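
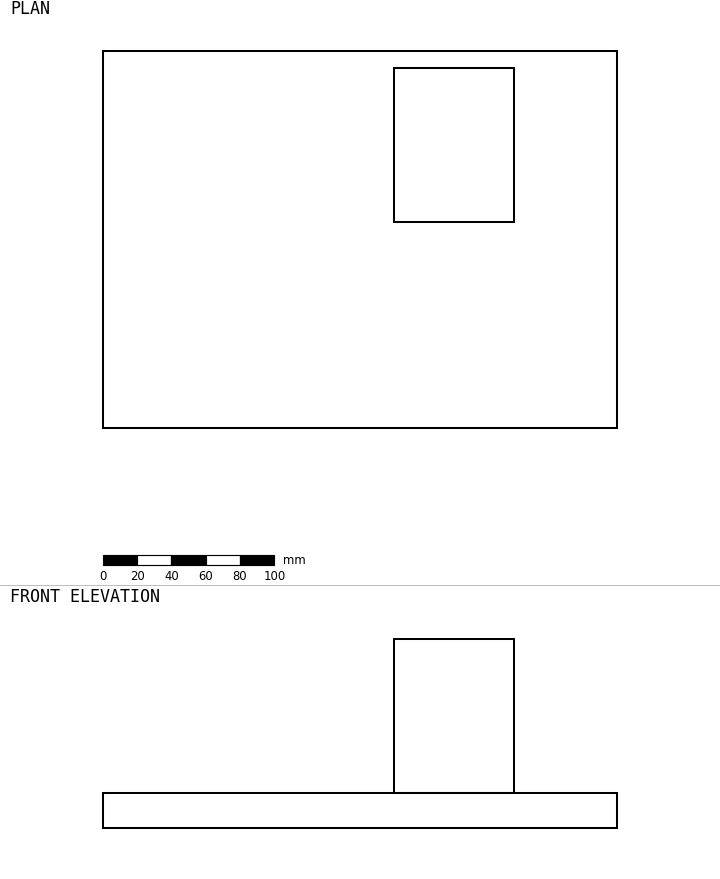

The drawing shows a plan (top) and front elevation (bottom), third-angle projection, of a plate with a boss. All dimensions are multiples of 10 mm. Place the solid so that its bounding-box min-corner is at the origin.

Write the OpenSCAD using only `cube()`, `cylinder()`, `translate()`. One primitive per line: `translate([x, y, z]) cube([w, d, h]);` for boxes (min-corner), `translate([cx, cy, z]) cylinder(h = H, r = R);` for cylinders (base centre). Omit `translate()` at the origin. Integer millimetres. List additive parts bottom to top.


cube([300, 220, 20]);
translate([170, 120, 20]) cube([70, 90, 90]);


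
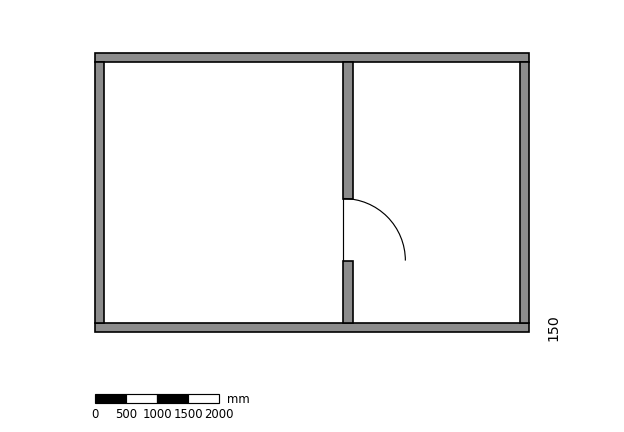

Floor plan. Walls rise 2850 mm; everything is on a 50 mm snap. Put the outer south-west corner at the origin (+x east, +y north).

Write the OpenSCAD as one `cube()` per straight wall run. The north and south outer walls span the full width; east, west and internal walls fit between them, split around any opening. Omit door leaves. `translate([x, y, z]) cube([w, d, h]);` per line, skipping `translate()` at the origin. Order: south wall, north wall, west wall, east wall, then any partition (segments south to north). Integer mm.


cube([7000, 150, 2850]);
translate([0, 4350, 0]) cube([7000, 150, 2850]);
translate([0, 150, 0]) cube([150, 4200, 2850]);
translate([6850, 150, 0]) cube([150, 4200, 2850]);
translate([4000, 150, 0]) cube([150, 1000, 2850]);
translate([4000, 2150, 0]) cube([150, 2200, 2850]);


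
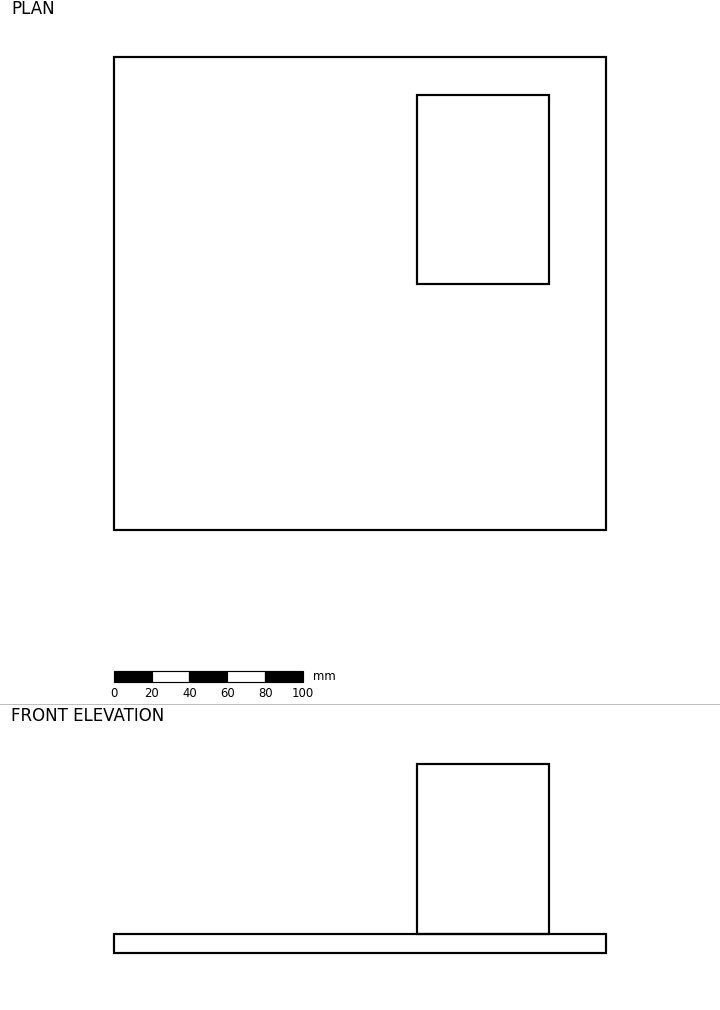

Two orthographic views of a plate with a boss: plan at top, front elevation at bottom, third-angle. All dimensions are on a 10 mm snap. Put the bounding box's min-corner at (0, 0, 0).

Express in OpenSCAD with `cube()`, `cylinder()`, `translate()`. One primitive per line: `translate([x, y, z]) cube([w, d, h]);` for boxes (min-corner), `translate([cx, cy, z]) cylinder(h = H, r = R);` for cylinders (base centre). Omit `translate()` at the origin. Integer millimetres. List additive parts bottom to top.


cube([260, 250, 10]);
translate([160, 130, 10]) cube([70, 100, 90]);


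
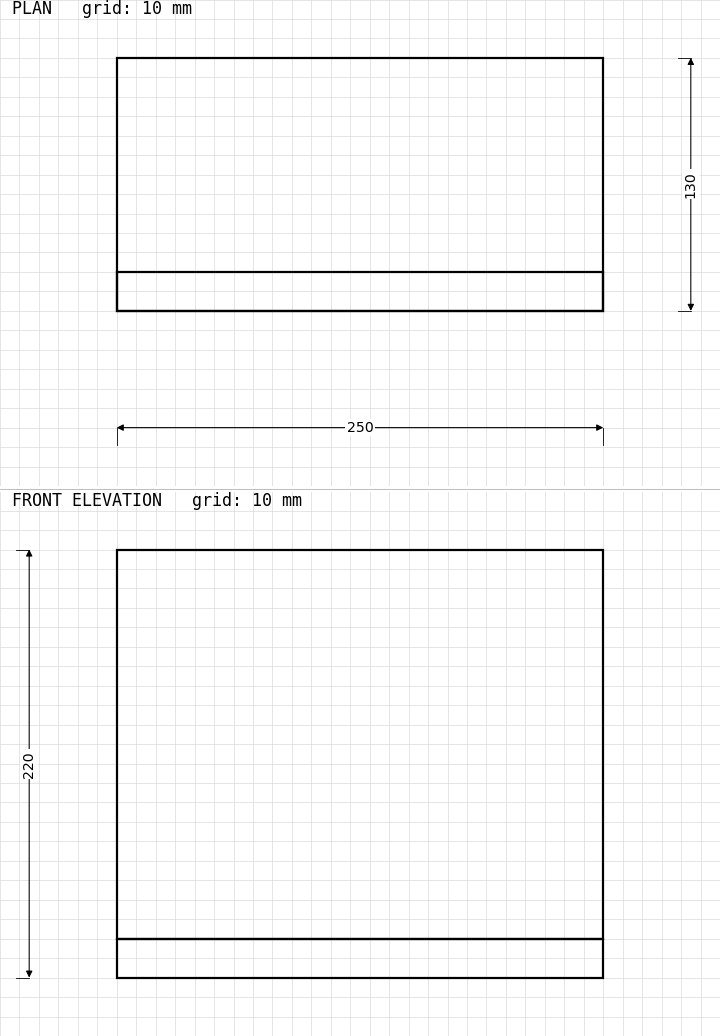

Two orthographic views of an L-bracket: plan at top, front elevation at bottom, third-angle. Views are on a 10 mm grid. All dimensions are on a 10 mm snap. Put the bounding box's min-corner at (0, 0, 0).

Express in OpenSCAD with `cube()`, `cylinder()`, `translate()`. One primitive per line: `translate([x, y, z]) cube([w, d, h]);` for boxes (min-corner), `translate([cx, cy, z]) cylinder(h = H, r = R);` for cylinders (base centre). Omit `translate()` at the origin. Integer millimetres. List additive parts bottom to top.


cube([250, 130, 20]);
translate([0, 0, 20]) cube([250, 20, 200]);


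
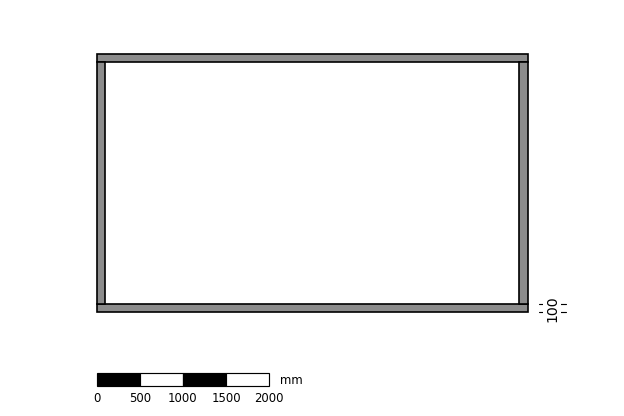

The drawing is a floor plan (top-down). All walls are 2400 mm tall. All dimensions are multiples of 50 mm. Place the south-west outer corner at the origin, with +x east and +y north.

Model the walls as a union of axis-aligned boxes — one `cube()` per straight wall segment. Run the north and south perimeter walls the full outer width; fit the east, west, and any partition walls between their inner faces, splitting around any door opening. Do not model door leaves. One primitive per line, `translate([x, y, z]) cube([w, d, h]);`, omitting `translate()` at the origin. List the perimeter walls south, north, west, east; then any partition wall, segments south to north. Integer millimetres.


cube([5000, 100, 2400]);
translate([0, 2900, 0]) cube([5000, 100, 2400]);
translate([0, 100, 0]) cube([100, 2800, 2400]);
translate([4900, 100, 0]) cube([100, 2800, 2400]);


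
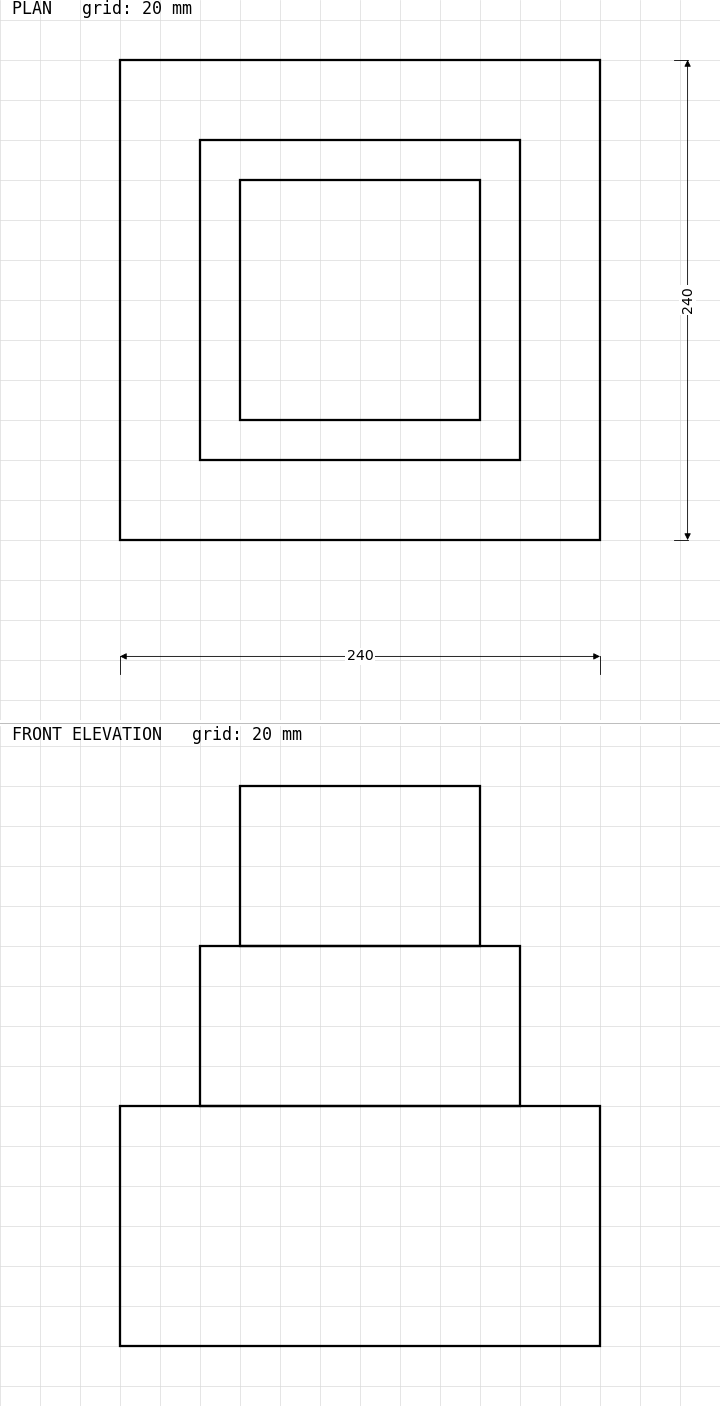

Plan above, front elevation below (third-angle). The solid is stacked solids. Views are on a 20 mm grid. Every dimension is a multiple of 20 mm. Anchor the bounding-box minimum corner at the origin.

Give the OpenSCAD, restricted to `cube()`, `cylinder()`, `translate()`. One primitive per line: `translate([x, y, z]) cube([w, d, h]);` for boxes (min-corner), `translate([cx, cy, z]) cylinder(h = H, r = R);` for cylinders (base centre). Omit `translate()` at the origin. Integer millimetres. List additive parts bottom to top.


cube([240, 240, 120]);
translate([40, 40, 120]) cube([160, 160, 80]);
translate([60, 60, 200]) cube([120, 120, 80]);


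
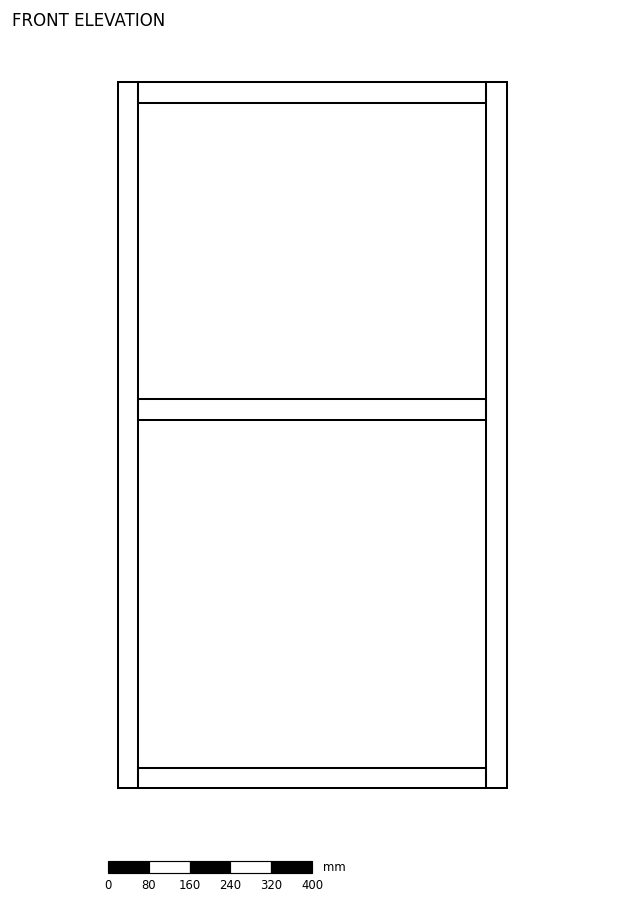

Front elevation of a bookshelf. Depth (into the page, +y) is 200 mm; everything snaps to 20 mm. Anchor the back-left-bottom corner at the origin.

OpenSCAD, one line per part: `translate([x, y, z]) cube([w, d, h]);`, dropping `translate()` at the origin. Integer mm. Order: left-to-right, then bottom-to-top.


cube([40, 200, 1380]);
translate([40, 0, 0]) cube([680, 200, 40]);
translate([40, 0, 720]) cube([680, 200, 40]);
translate([40, 0, 1340]) cube([680, 200, 40]);
translate([720, 0, 0]) cube([40, 200, 1380]);


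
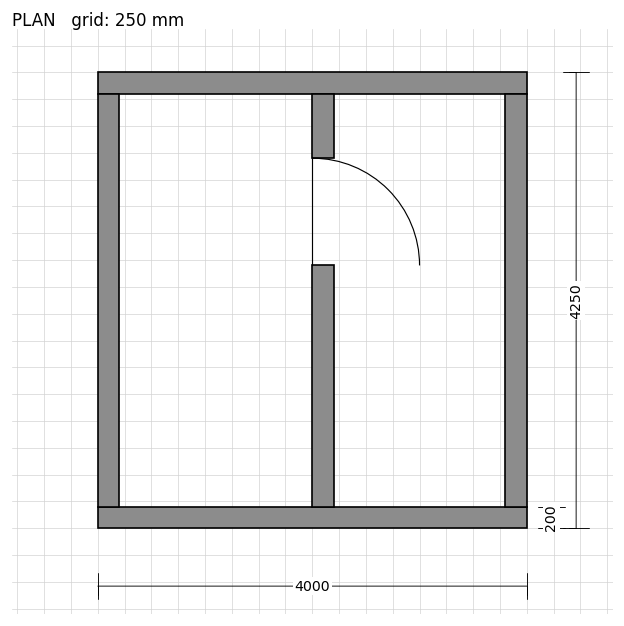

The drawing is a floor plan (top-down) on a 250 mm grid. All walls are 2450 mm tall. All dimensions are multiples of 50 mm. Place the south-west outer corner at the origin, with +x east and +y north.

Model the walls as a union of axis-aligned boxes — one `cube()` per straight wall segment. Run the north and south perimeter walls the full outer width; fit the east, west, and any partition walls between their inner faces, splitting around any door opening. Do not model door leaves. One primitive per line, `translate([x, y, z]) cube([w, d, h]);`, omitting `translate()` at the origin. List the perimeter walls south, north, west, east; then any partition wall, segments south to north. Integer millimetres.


cube([4000, 200, 2450]);
translate([0, 4050, 0]) cube([4000, 200, 2450]);
translate([0, 200, 0]) cube([200, 3850, 2450]);
translate([3800, 200, 0]) cube([200, 3850, 2450]);
translate([2000, 200, 0]) cube([200, 2250, 2450]);
translate([2000, 3450, 0]) cube([200, 600, 2450]);


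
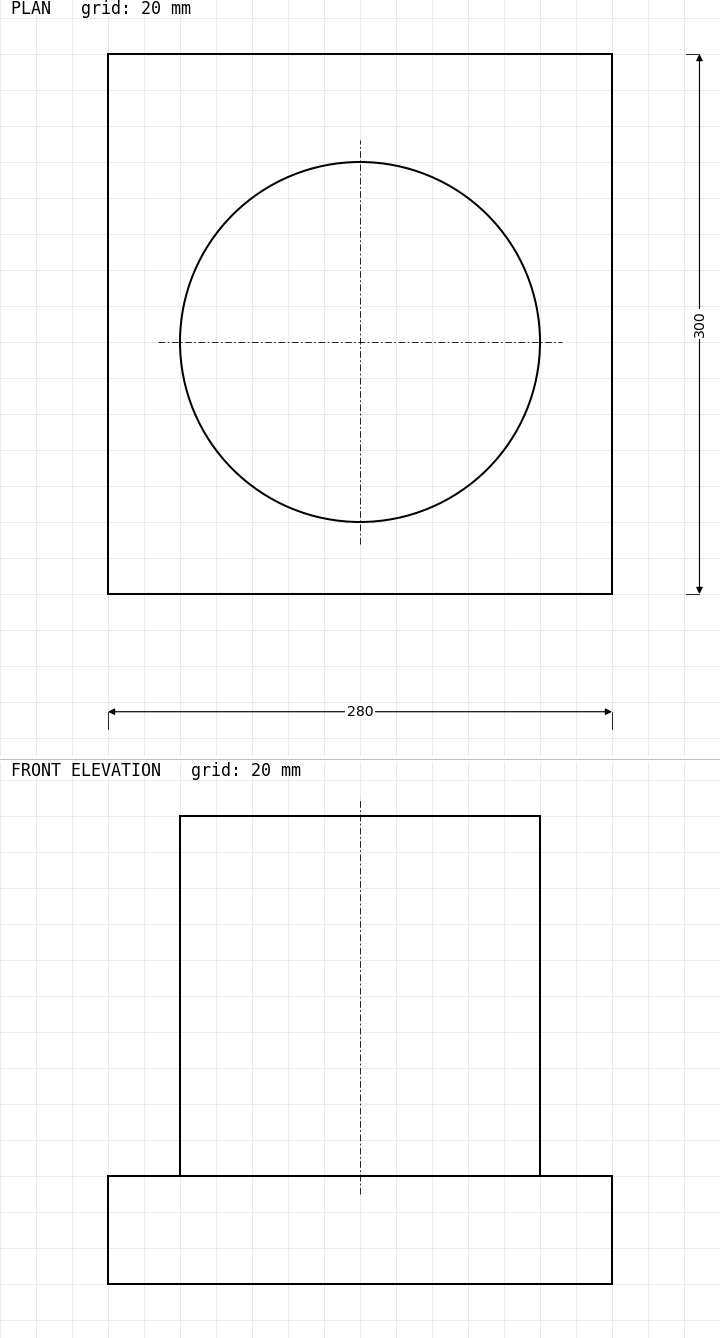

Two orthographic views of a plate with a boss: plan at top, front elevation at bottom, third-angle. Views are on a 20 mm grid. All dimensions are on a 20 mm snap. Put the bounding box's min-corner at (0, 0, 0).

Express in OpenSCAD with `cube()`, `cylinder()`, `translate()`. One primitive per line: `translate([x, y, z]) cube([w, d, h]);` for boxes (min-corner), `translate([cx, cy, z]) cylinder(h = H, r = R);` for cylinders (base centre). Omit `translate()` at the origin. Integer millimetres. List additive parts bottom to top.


cube([280, 300, 60]);
translate([140, 140, 60]) cylinder(h = 200, r = 100);


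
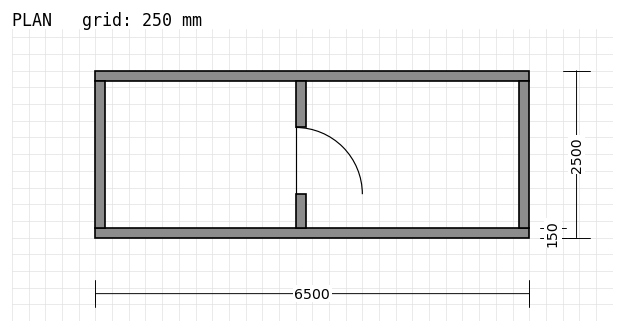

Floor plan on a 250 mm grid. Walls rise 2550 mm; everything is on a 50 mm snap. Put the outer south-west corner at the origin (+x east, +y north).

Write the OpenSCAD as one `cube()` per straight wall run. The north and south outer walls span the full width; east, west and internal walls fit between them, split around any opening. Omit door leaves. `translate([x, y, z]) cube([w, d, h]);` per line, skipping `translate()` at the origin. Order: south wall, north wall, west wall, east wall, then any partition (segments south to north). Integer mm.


cube([6500, 150, 2550]);
translate([0, 2350, 0]) cube([6500, 150, 2550]);
translate([0, 150, 0]) cube([150, 2200, 2550]);
translate([6350, 150, 0]) cube([150, 2200, 2550]);
translate([3000, 150, 0]) cube([150, 500, 2550]);
translate([3000, 1650, 0]) cube([150, 700, 2550]);


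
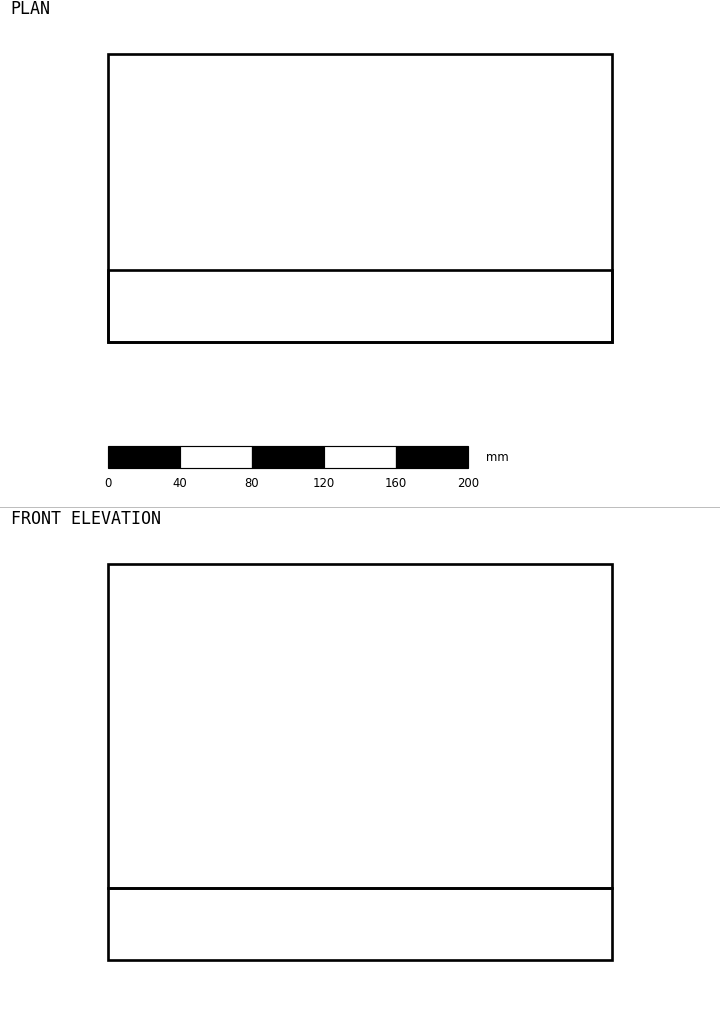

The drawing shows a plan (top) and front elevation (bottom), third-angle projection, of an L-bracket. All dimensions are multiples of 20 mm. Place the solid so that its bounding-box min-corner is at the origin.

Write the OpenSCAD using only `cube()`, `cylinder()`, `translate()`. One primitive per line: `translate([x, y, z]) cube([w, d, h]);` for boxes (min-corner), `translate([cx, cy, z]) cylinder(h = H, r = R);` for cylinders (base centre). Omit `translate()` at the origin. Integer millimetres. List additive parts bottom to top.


cube([280, 160, 40]);
translate([0, 0, 40]) cube([280, 40, 180]);


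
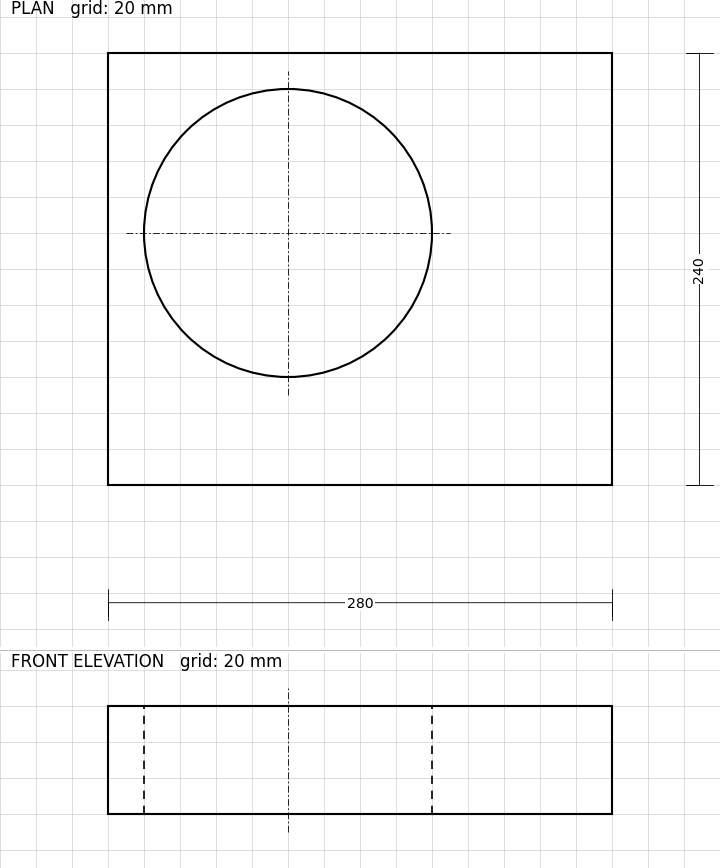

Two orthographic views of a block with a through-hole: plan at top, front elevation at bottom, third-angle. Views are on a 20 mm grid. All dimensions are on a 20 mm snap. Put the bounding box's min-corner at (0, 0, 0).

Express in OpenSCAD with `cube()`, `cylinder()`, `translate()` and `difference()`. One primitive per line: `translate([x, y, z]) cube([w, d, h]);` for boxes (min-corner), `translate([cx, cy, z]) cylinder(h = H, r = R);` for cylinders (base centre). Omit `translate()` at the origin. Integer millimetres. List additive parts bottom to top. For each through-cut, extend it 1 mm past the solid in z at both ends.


difference() {
  cube([280, 240, 60]);
  translate([100, 140, -1]) cylinder(h = 62, r = 80);
}


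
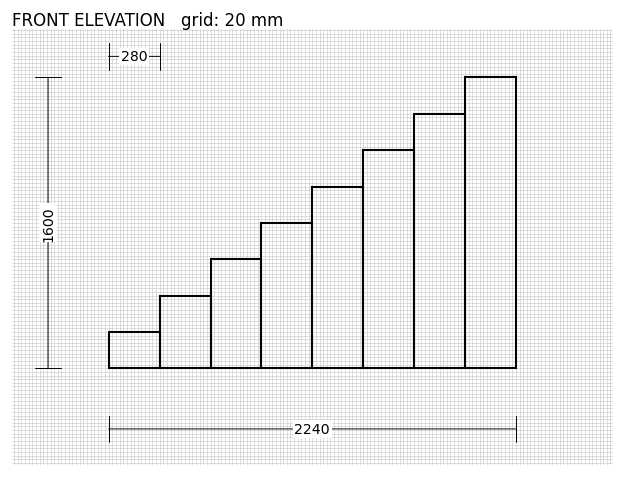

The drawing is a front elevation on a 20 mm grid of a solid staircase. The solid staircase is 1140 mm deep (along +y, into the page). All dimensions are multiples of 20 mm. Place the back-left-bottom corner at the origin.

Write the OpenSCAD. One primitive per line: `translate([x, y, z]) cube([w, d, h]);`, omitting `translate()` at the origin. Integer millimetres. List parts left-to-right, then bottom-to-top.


cube([280, 1140, 200]);
translate([280, 0, 0]) cube([280, 1140, 400]);
translate([560, 0, 0]) cube([280, 1140, 600]);
translate([840, 0, 0]) cube([280, 1140, 800]);
translate([1120, 0, 0]) cube([280, 1140, 1000]);
translate([1400, 0, 0]) cube([280, 1140, 1200]);
translate([1680, 0, 0]) cube([280, 1140, 1400]);
translate([1960, 0, 0]) cube([280, 1140, 1600]);


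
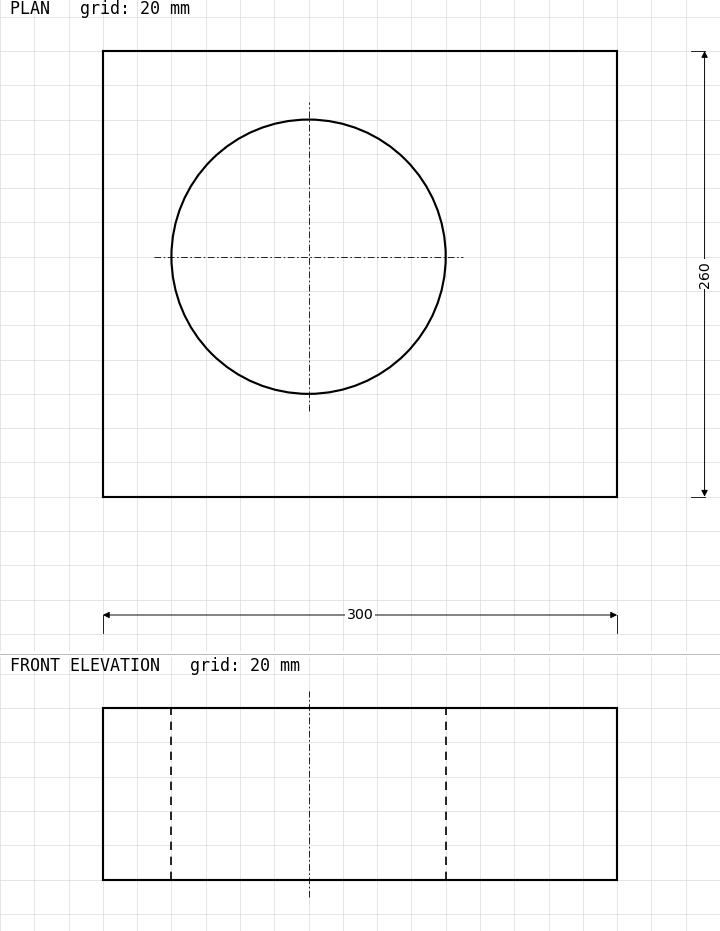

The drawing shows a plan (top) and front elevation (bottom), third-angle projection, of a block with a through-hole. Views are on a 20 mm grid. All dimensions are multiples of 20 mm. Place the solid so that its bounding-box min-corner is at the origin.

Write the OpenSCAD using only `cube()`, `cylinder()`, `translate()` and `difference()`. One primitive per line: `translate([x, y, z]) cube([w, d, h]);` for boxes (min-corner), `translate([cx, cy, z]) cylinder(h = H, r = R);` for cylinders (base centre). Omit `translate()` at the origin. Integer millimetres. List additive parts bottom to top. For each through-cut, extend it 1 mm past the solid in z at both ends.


difference() {
  cube([300, 260, 100]);
  translate([120, 140, -1]) cylinder(h = 102, r = 80);
}


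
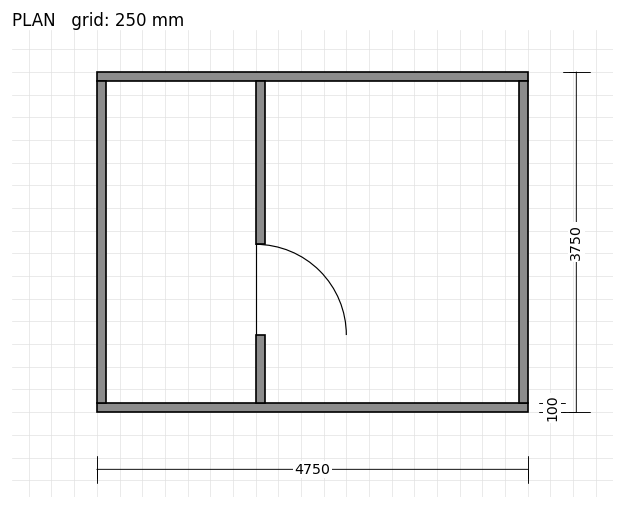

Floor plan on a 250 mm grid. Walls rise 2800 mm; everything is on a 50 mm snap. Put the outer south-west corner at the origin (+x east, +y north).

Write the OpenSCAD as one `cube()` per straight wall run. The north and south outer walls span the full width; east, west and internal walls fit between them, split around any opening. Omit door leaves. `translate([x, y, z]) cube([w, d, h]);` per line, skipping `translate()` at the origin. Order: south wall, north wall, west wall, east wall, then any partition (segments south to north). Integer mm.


cube([4750, 100, 2800]);
translate([0, 3650, 0]) cube([4750, 100, 2800]);
translate([0, 100, 0]) cube([100, 3550, 2800]);
translate([4650, 100, 0]) cube([100, 3550, 2800]);
translate([1750, 100, 0]) cube([100, 750, 2800]);
translate([1750, 1850, 0]) cube([100, 1800, 2800]);


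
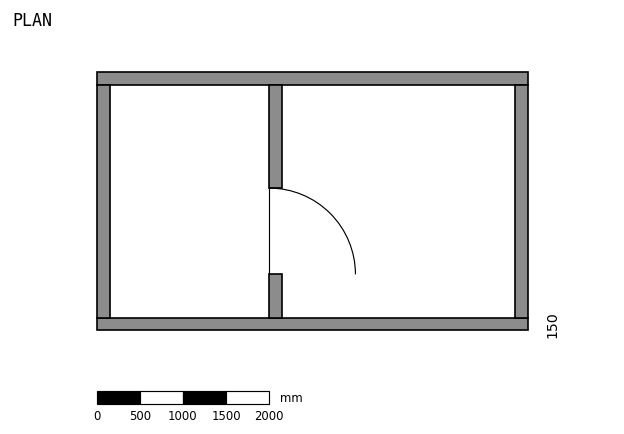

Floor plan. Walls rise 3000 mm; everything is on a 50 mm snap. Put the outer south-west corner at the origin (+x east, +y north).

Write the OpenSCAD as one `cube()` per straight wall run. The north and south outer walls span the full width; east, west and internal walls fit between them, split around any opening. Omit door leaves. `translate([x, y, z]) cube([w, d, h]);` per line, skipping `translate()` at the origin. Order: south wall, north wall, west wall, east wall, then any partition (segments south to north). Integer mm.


cube([5000, 150, 3000]);
translate([0, 2850, 0]) cube([5000, 150, 3000]);
translate([0, 150, 0]) cube([150, 2700, 3000]);
translate([4850, 150, 0]) cube([150, 2700, 3000]);
translate([2000, 150, 0]) cube([150, 500, 3000]);
translate([2000, 1650, 0]) cube([150, 1200, 3000]);


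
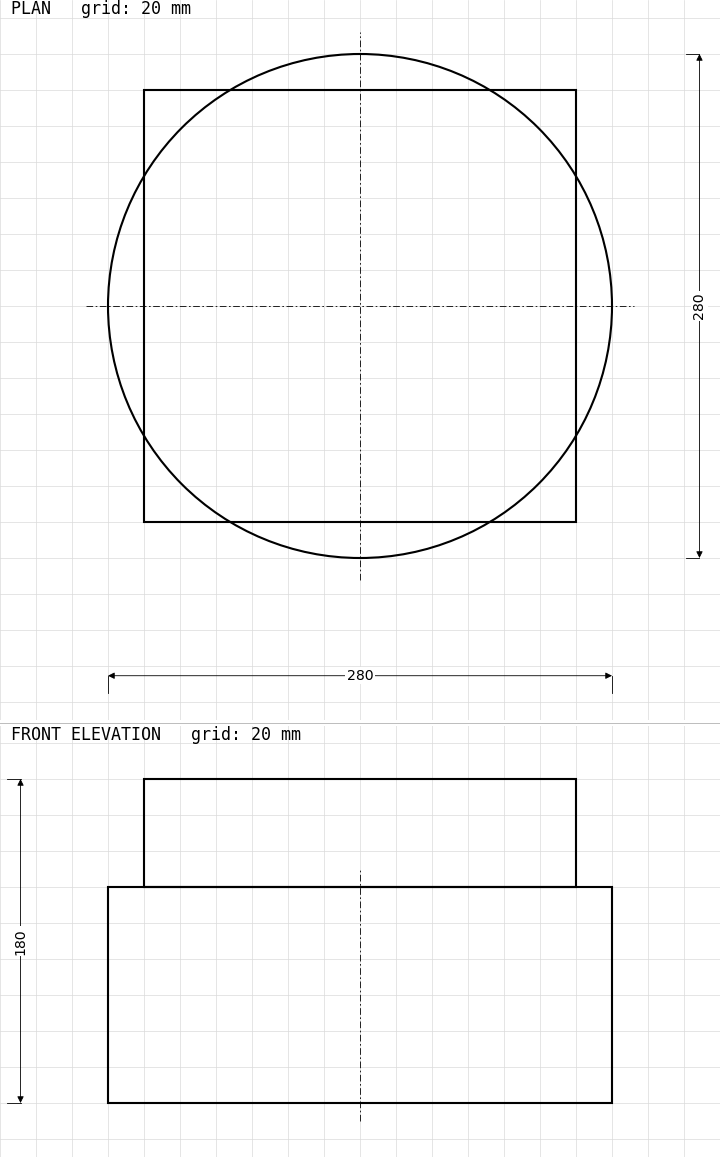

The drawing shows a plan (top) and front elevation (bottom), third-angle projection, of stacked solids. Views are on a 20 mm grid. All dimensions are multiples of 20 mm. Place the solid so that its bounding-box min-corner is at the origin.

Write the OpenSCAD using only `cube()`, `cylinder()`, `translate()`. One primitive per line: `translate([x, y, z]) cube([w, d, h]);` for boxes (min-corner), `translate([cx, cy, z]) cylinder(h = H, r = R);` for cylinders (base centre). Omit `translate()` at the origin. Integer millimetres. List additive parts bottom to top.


translate([140, 140, 0]) cylinder(h = 120, r = 140);
translate([20, 20, 120]) cube([240, 240, 60]);


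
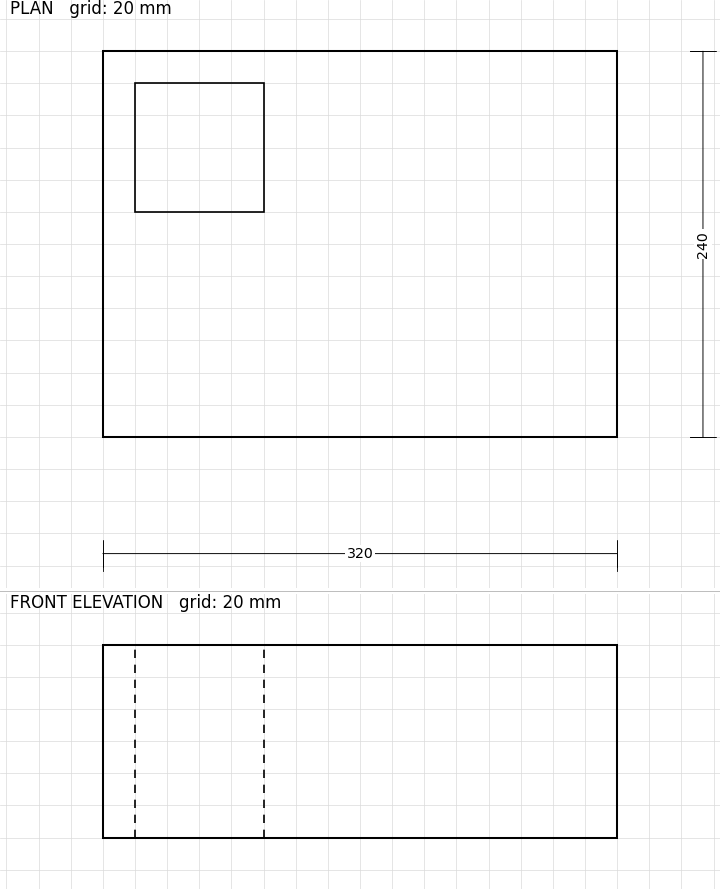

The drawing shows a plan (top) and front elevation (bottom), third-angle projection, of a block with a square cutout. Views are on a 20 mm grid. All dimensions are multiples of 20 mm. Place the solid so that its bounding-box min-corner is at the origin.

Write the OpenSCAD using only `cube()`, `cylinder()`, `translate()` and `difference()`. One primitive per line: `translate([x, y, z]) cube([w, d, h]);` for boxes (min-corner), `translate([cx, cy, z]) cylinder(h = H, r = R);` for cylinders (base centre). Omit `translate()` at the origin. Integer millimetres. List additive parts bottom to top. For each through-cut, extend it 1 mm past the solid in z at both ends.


difference() {
  cube([320, 240, 120]);
  translate([20, 140, -1]) cube([80, 80, 122]);
}


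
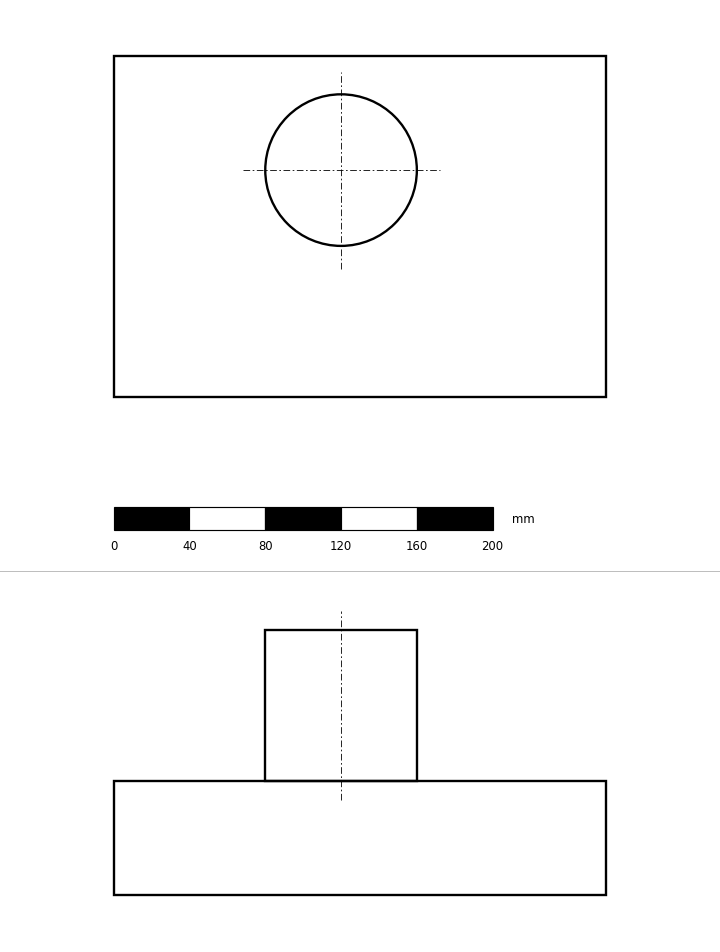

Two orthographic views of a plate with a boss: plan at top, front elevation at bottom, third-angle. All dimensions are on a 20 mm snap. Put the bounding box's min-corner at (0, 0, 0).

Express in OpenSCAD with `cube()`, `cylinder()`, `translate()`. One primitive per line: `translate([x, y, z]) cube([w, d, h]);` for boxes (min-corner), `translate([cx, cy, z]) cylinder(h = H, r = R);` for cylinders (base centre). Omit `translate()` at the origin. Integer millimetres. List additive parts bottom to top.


cube([260, 180, 60]);
translate([120, 120, 60]) cylinder(h = 80, r = 40);


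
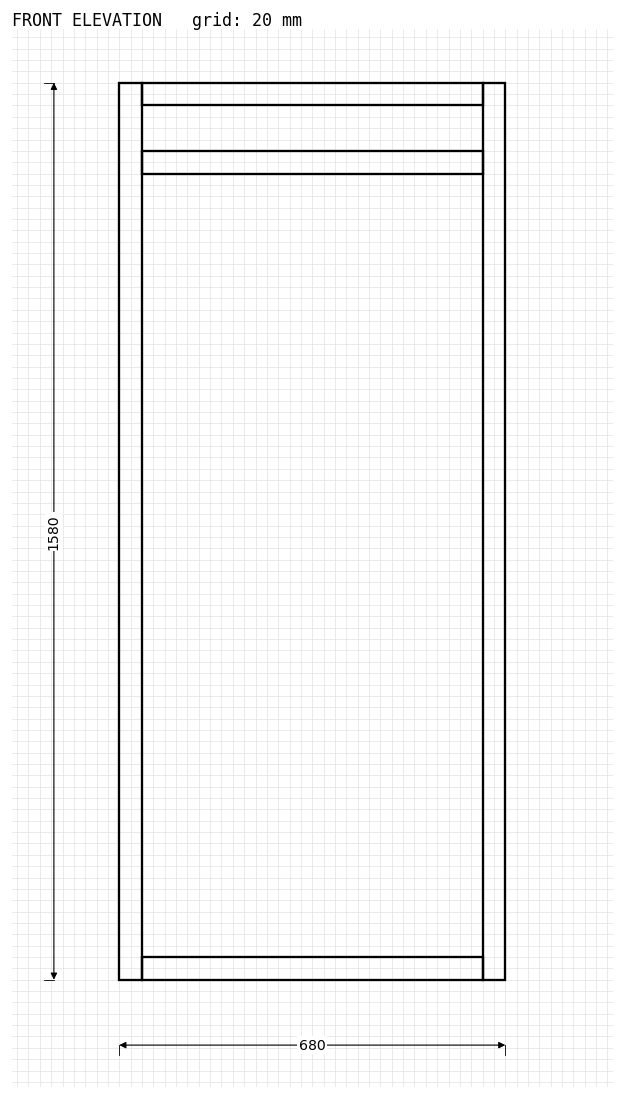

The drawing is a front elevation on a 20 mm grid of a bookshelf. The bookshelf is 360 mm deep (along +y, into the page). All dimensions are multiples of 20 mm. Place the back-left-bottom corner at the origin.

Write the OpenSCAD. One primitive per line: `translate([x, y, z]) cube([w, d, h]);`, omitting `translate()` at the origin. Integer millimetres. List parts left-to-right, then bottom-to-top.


cube([40, 360, 1580]);
translate([40, 0, 0]) cube([600, 360, 40]);
translate([40, 0, 1420]) cube([600, 360, 40]);
translate([40, 0, 1540]) cube([600, 360, 40]);
translate([640, 0, 0]) cube([40, 360, 1580]);


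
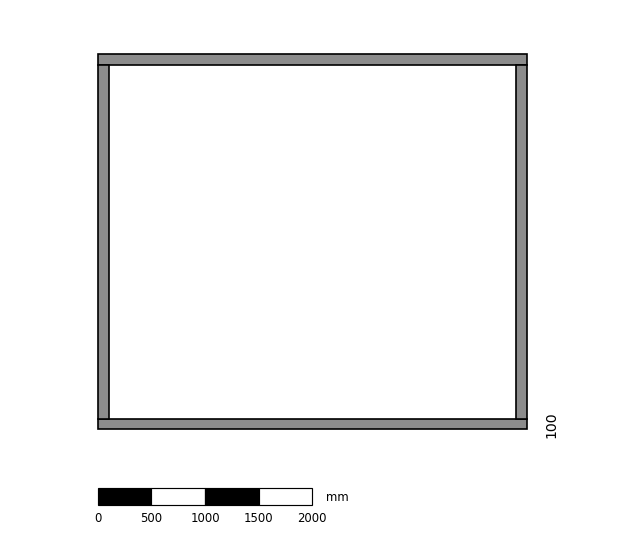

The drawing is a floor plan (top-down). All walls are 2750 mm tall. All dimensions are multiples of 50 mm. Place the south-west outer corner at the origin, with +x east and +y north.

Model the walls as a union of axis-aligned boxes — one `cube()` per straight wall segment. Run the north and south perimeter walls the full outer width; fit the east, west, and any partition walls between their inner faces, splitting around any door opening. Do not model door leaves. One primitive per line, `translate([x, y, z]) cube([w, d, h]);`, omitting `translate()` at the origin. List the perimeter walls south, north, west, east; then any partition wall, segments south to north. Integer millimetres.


cube([4000, 100, 2750]);
translate([0, 3400, 0]) cube([4000, 100, 2750]);
translate([0, 100, 0]) cube([100, 3300, 2750]);
translate([3900, 100, 0]) cube([100, 3300, 2750]);


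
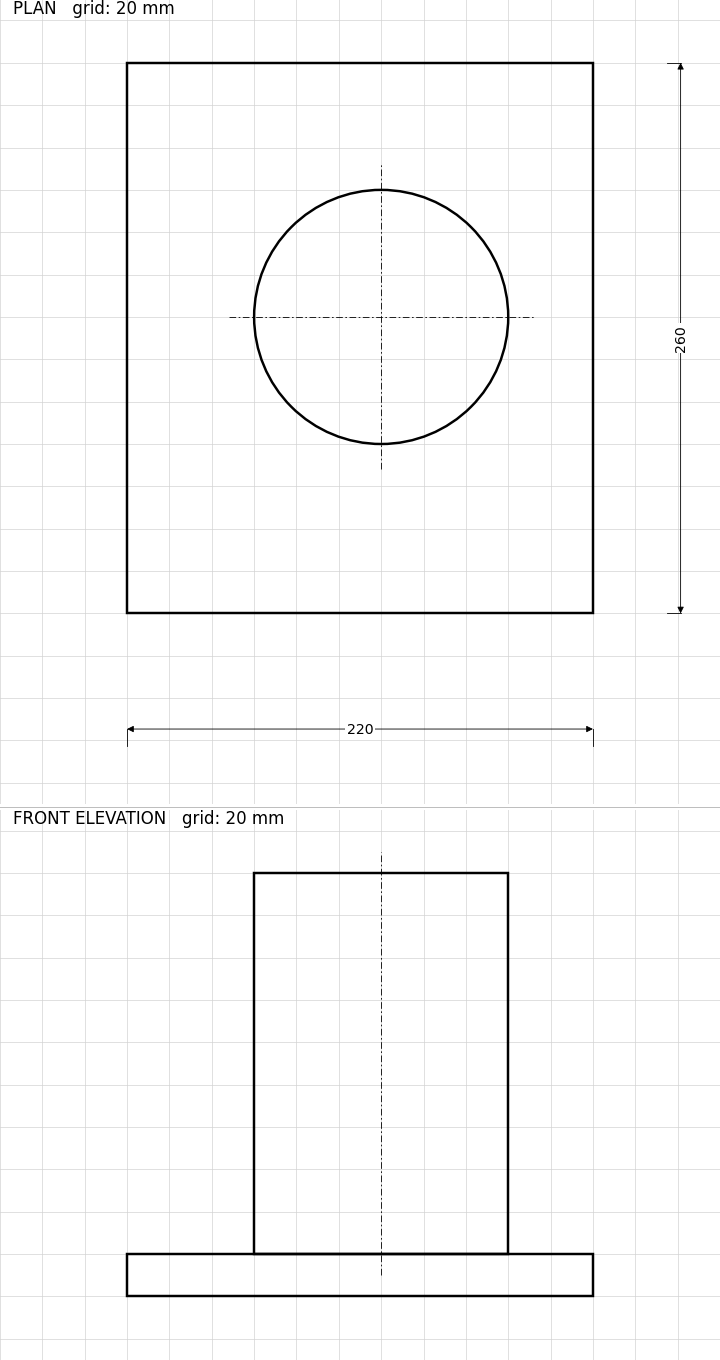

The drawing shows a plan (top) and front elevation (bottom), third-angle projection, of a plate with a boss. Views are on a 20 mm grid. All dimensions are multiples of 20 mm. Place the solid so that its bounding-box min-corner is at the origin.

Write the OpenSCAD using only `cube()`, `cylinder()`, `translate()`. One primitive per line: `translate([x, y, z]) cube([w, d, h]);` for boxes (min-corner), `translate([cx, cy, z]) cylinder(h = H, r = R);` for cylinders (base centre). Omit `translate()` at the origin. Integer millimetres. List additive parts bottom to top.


cube([220, 260, 20]);
translate([120, 140, 20]) cylinder(h = 180, r = 60);


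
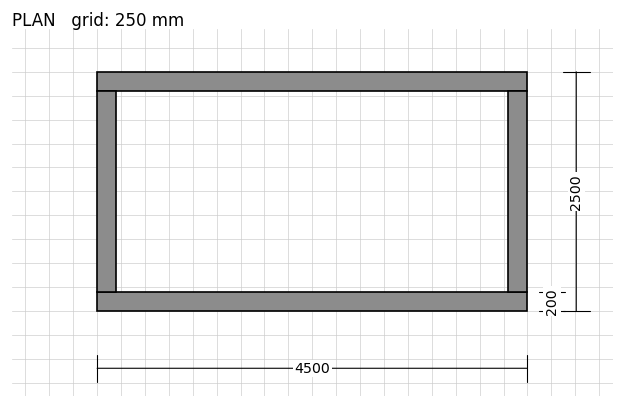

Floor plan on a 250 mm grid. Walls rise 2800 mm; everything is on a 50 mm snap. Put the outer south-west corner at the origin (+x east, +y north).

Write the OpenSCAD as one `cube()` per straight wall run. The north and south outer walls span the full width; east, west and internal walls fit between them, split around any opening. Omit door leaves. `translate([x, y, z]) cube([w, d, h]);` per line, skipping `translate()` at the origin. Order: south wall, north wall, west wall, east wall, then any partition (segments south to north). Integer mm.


cube([4500, 200, 2800]);
translate([0, 2300, 0]) cube([4500, 200, 2800]);
translate([0, 200, 0]) cube([200, 2100, 2800]);
translate([4300, 200, 0]) cube([200, 2100, 2800]);


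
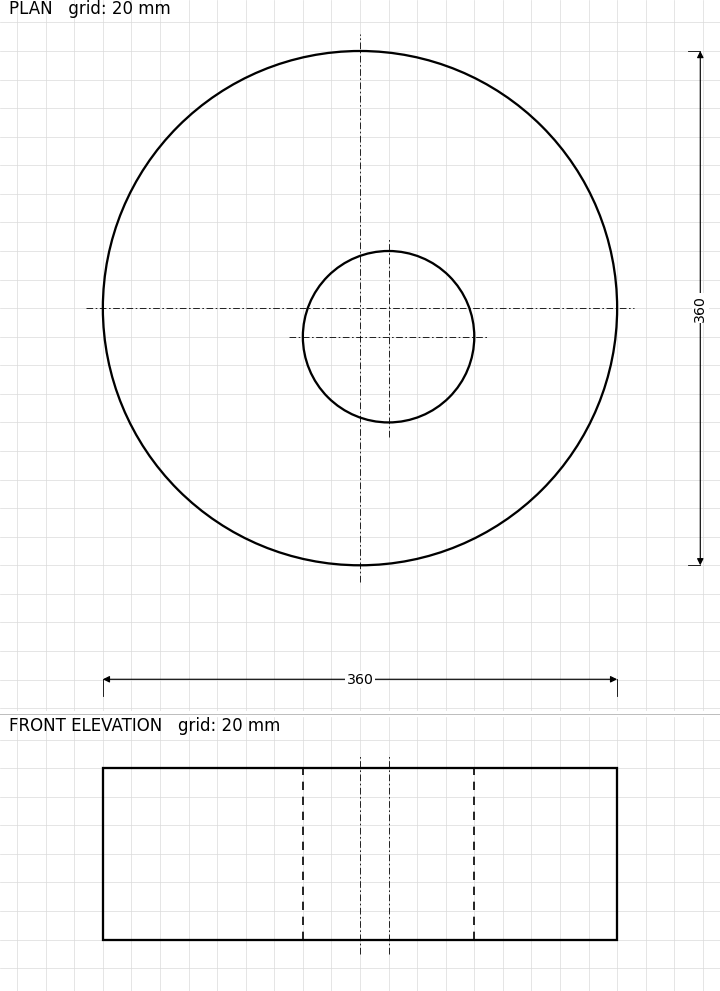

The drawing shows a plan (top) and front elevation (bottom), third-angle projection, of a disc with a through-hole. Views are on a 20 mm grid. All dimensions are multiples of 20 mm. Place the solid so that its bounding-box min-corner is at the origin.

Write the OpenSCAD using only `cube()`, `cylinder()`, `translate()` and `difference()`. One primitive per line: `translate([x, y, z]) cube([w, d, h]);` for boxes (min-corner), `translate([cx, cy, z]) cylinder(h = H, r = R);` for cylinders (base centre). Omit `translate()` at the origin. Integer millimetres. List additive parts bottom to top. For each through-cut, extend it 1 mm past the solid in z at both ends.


difference() {
  translate([180, 180, 0]) cylinder(h = 120, r = 180);
  translate([200, 160, -1]) cylinder(h = 122, r = 60);
}


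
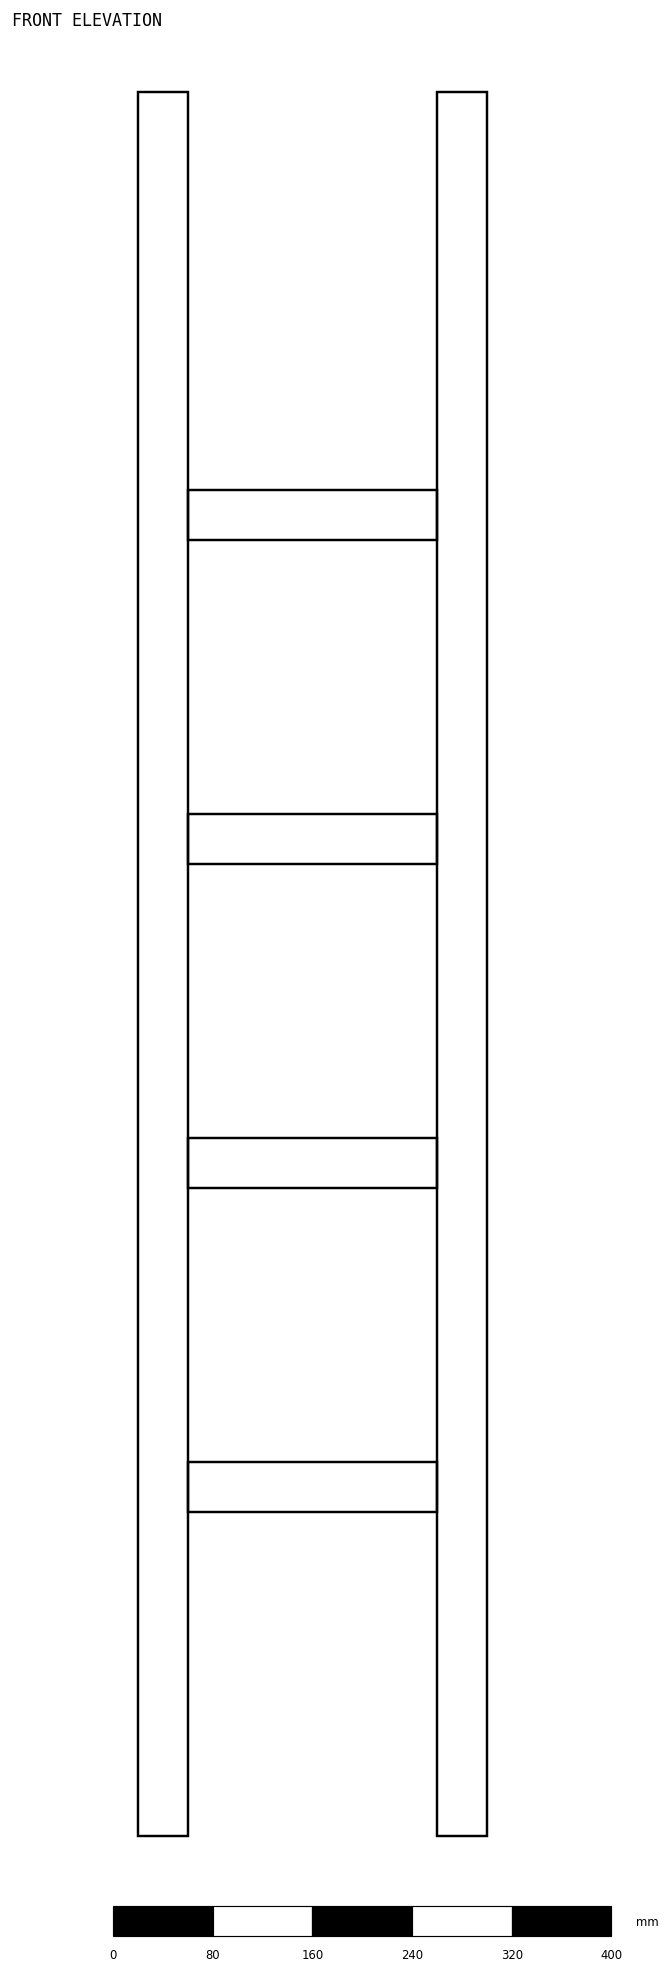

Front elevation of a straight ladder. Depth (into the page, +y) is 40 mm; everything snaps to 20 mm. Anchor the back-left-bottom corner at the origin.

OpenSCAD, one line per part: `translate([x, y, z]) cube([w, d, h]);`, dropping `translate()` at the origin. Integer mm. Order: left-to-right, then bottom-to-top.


cube([40, 40, 1400]);
translate([40, 0, 260]) cube([200, 40, 40]);
translate([40, 0, 520]) cube([200, 40, 40]);
translate([40, 0, 780]) cube([200, 40, 40]);
translate([40, 0, 1040]) cube([200, 40, 40]);
translate([240, 0, 0]) cube([40, 40, 1400]);


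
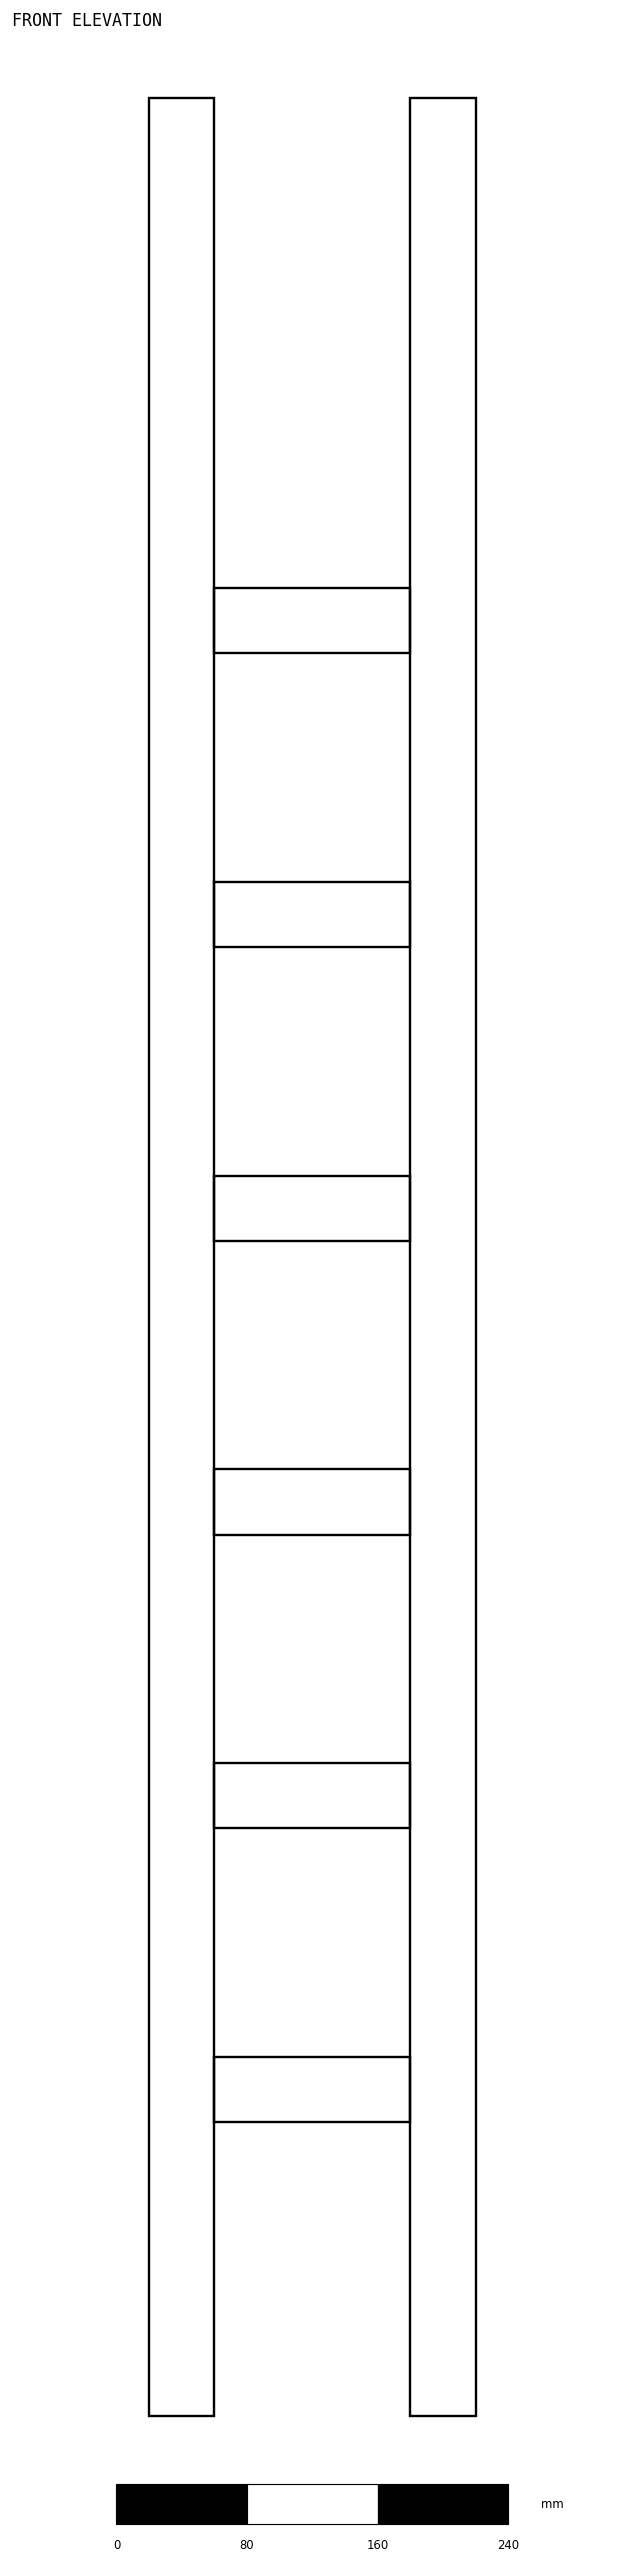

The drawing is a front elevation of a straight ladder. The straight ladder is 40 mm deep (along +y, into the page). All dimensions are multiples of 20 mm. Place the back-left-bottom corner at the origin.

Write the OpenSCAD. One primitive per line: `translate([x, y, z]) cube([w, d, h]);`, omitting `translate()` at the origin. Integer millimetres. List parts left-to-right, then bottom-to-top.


cube([40, 40, 1420]);
translate([40, 0, 180]) cube([120, 40, 40]);
translate([40, 0, 360]) cube([120, 40, 40]);
translate([40, 0, 540]) cube([120, 40, 40]);
translate([40, 0, 720]) cube([120, 40, 40]);
translate([40, 0, 900]) cube([120, 40, 40]);
translate([40, 0, 1080]) cube([120, 40, 40]);
translate([160, 0, 0]) cube([40, 40, 1420]);


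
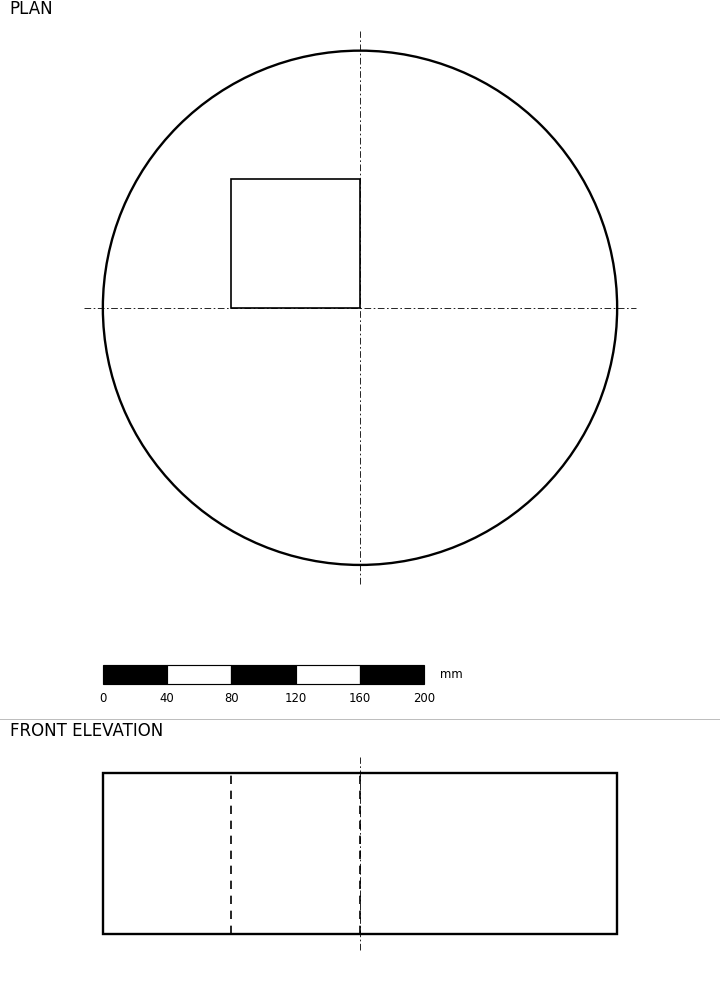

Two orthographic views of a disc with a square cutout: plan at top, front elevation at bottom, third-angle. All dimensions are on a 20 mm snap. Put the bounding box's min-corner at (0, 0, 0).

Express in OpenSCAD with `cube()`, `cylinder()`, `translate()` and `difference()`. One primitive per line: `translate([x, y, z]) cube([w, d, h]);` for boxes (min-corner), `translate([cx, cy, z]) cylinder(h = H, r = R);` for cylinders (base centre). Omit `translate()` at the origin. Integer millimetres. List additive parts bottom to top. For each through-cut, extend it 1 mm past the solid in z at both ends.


difference() {
  translate([160, 160, 0]) cylinder(h = 100, r = 160);
  translate([80, 160, -1]) cube([80, 80, 102]);
}


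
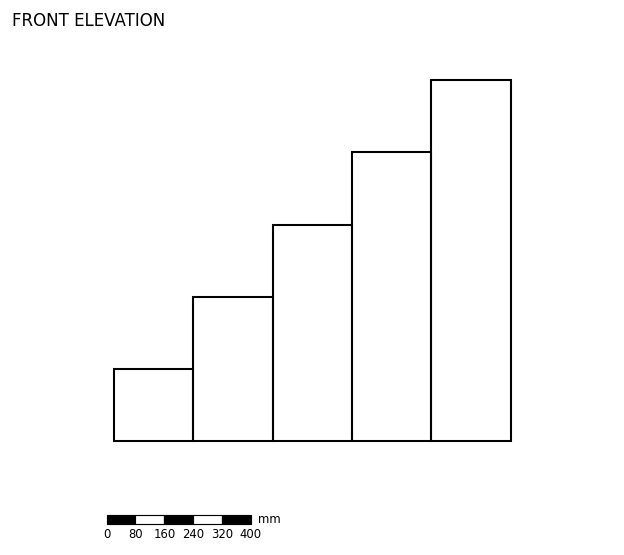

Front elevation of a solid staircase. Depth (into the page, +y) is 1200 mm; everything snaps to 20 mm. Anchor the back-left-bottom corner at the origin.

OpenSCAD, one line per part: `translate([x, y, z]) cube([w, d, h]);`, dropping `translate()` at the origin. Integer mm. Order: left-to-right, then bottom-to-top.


cube([220, 1200, 200]);
translate([220, 0, 0]) cube([220, 1200, 400]);
translate([440, 0, 0]) cube([220, 1200, 600]);
translate([660, 0, 0]) cube([220, 1200, 800]);
translate([880, 0, 0]) cube([220, 1200, 1000]);


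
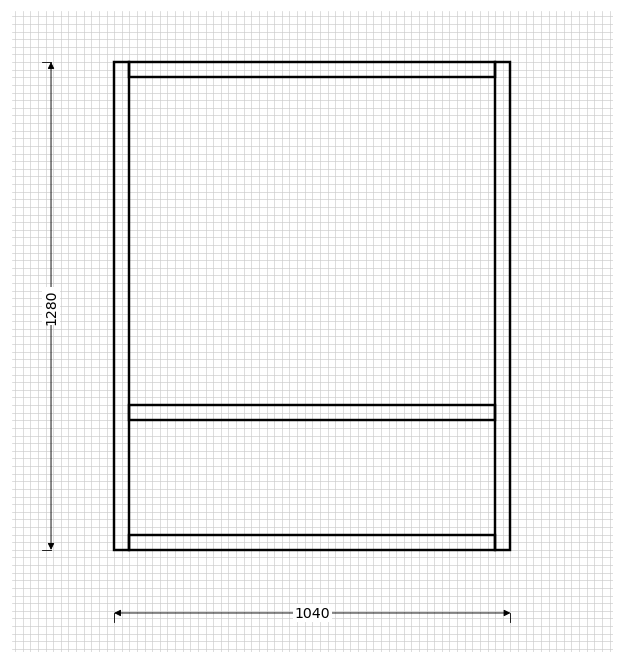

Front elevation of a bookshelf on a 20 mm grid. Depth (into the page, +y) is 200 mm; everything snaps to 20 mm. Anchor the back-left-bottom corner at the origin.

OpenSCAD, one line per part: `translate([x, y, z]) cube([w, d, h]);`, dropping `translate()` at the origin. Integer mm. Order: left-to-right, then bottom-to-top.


cube([40, 200, 1280]);
translate([40, 0, 0]) cube([960, 200, 40]);
translate([40, 0, 340]) cube([960, 200, 40]);
translate([40, 0, 1240]) cube([960, 200, 40]);
translate([1000, 0, 0]) cube([40, 200, 1280]);


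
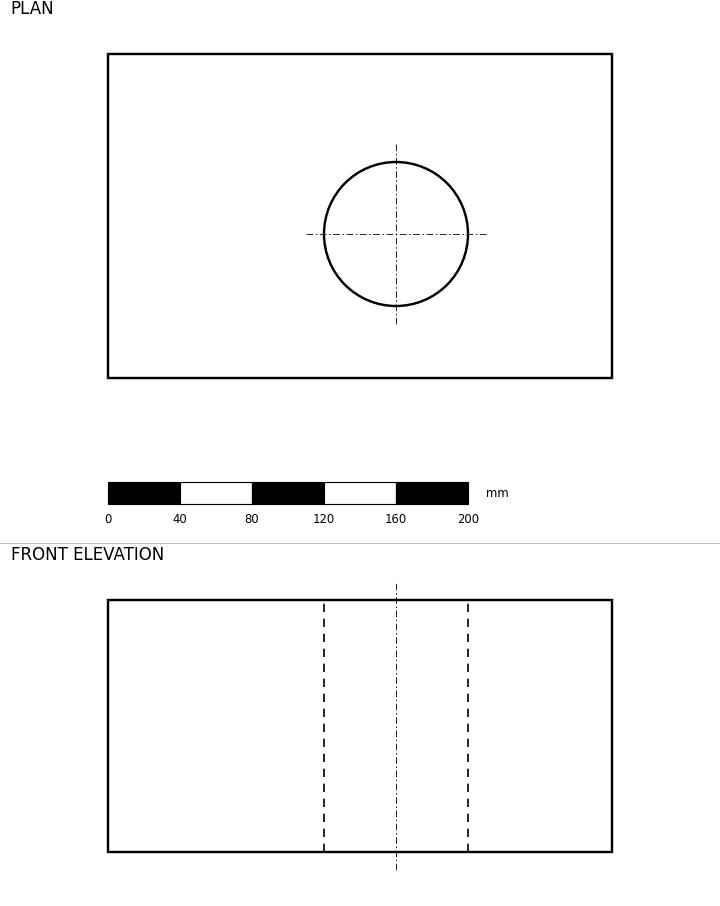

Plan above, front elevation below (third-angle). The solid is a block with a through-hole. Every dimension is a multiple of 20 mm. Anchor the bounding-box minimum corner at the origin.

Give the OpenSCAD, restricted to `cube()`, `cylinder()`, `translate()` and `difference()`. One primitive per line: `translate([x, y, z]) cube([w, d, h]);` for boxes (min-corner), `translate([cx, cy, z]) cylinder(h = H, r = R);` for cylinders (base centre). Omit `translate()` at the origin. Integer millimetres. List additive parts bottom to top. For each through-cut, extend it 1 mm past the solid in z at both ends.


difference() {
  cube([280, 180, 140]);
  translate([160, 80, -1]) cylinder(h = 142, r = 40);
}


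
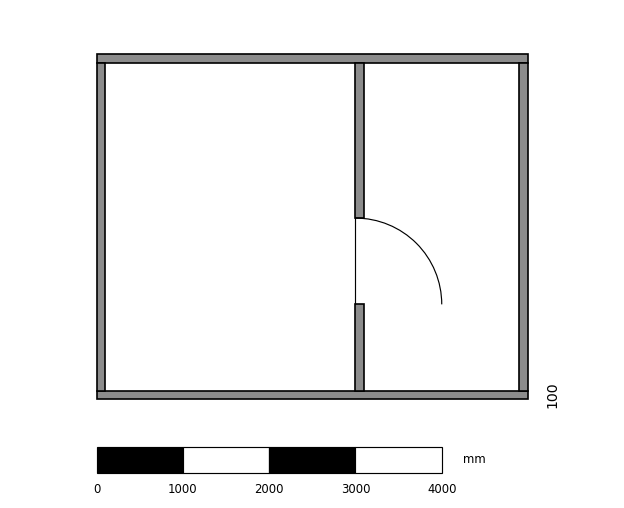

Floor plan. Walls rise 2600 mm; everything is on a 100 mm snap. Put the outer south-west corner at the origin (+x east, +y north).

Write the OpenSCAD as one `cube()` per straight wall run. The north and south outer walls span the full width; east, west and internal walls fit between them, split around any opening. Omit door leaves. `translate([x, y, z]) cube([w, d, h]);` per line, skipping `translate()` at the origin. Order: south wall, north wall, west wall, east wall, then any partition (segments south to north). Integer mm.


cube([5000, 100, 2600]);
translate([0, 3900, 0]) cube([5000, 100, 2600]);
translate([0, 100, 0]) cube([100, 3800, 2600]);
translate([4900, 100, 0]) cube([100, 3800, 2600]);
translate([3000, 100, 0]) cube([100, 1000, 2600]);
translate([3000, 2100, 0]) cube([100, 1800, 2600]);


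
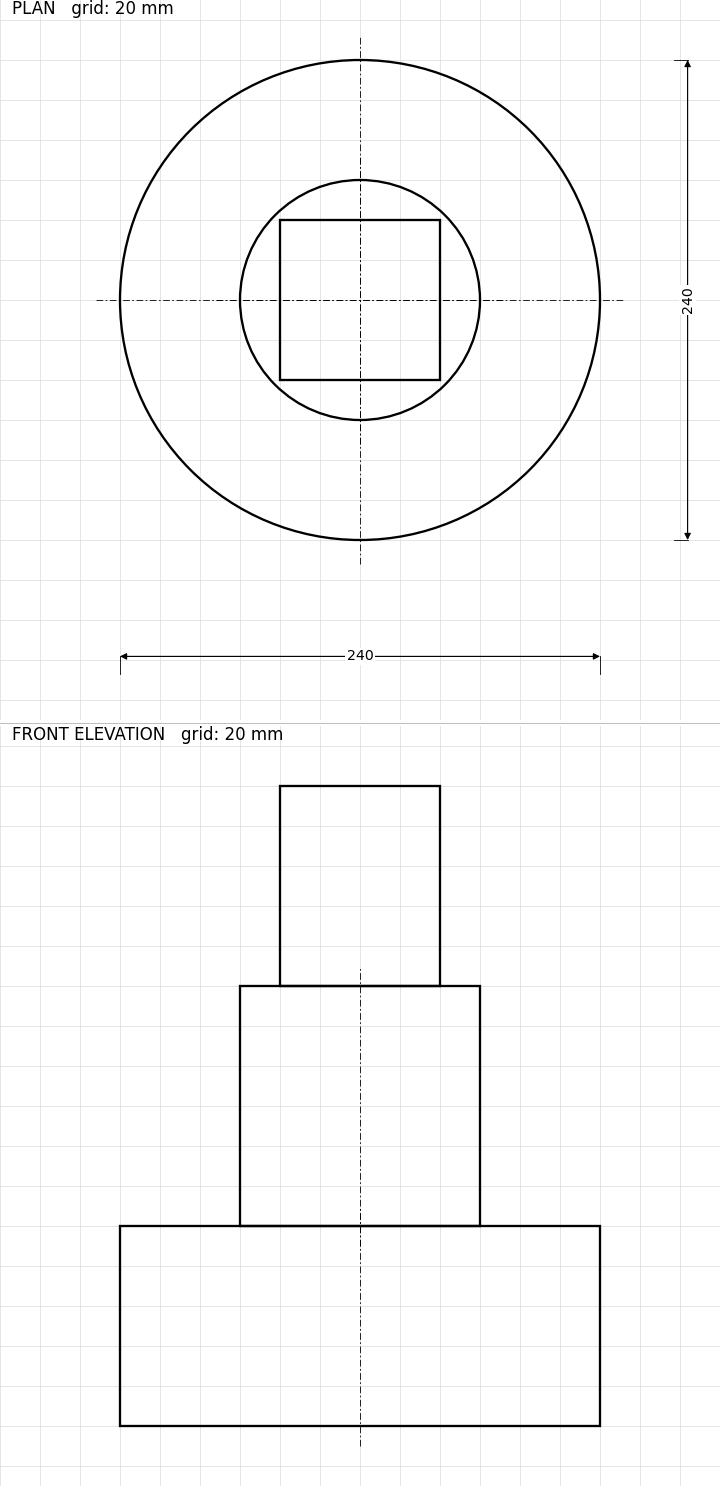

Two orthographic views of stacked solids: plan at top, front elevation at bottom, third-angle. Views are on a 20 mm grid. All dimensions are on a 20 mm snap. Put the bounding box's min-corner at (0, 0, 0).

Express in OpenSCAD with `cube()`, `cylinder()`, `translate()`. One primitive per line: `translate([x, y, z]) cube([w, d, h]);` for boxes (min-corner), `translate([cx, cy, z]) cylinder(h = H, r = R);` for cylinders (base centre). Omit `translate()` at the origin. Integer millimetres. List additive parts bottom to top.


translate([120, 120, 0]) cylinder(h = 100, r = 120);
translate([120, 120, 100]) cylinder(h = 120, r = 60);
translate([80, 80, 220]) cube([80, 80, 100]);


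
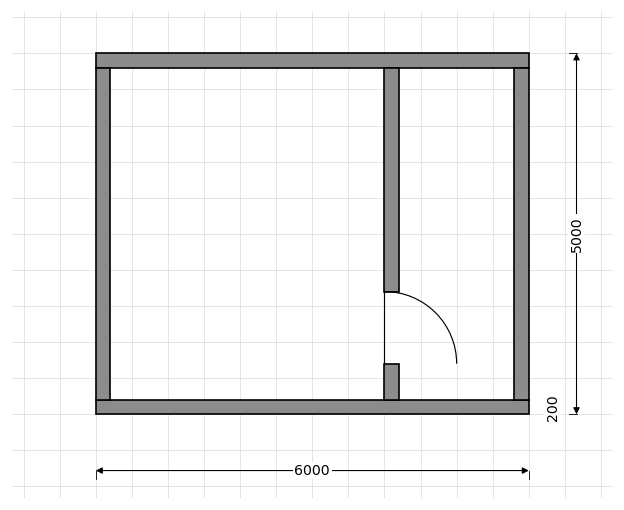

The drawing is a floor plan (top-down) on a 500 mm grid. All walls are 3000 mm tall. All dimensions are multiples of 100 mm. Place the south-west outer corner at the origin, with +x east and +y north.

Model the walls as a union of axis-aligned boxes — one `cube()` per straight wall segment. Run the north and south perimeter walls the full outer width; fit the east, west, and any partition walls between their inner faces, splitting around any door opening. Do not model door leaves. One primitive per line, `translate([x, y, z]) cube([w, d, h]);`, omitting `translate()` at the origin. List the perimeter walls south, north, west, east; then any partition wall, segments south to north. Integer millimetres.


cube([6000, 200, 3000]);
translate([0, 4800, 0]) cube([6000, 200, 3000]);
translate([0, 200, 0]) cube([200, 4600, 3000]);
translate([5800, 200, 0]) cube([200, 4600, 3000]);
translate([4000, 200, 0]) cube([200, 500, 3000]);
translate([4000, 1700, 0]) cube([200, 3100, 3000]);


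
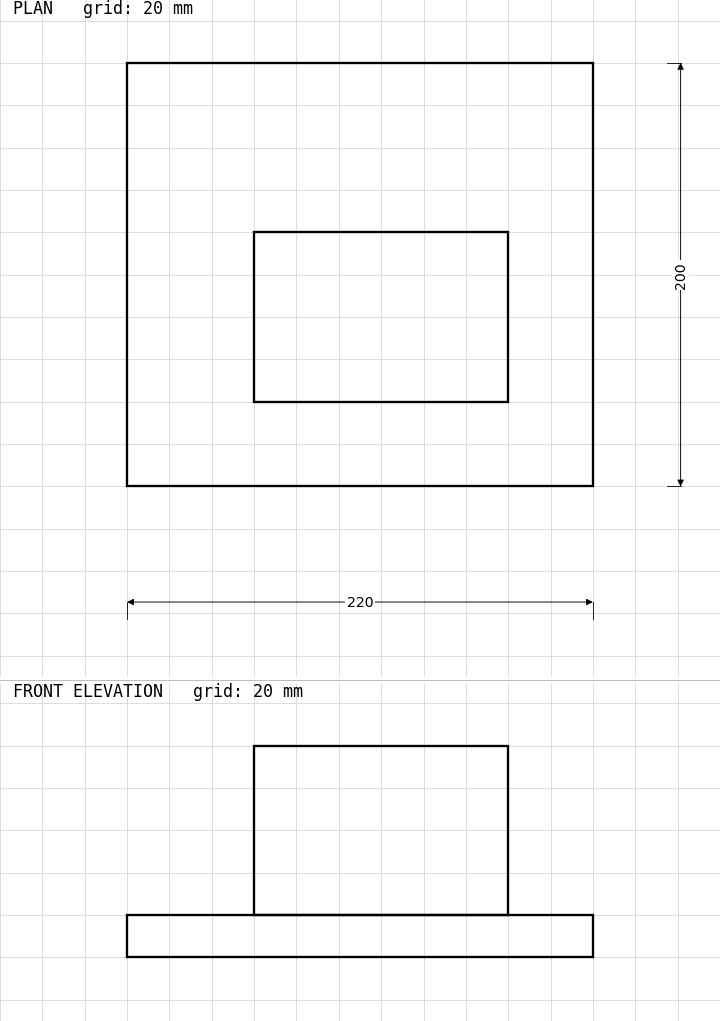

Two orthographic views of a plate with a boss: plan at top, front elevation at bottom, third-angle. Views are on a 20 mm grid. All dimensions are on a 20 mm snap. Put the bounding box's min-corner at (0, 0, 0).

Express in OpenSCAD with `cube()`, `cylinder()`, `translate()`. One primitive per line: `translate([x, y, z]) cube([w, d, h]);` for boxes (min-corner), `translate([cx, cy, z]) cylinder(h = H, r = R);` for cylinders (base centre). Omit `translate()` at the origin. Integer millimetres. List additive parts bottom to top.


cube([220, 200, 20]);
translate([60, 40, 20]) cube([120, 80, 80]);


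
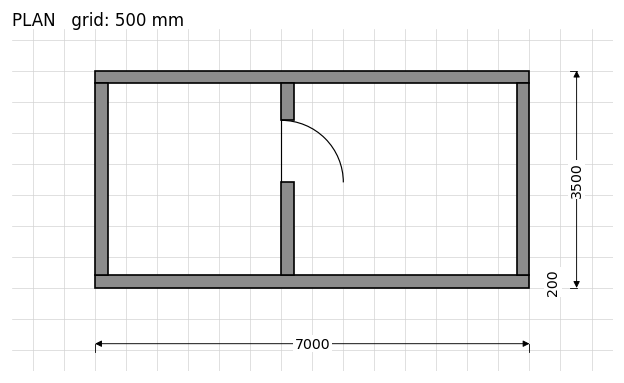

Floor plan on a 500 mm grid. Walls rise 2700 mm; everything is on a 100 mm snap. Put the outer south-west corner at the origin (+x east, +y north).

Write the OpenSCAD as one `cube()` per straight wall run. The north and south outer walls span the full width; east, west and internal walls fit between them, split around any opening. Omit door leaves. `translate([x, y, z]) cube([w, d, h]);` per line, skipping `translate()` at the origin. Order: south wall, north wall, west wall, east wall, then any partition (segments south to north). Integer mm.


cube([7000, 200, 2700]);
translate([0, 3300, 0]) cube([7000, 200, 2700]);
translate([0, 200, 0]) cube([200, 3100, 2700]);
translate([6800, 200, 0]) cube([200, 3100, 2700]);
translate([3000, 200, 0]) cube([200, 1500, 2700]);
translate([3000, 2700, 0]) cube([200, 600, 2700]);


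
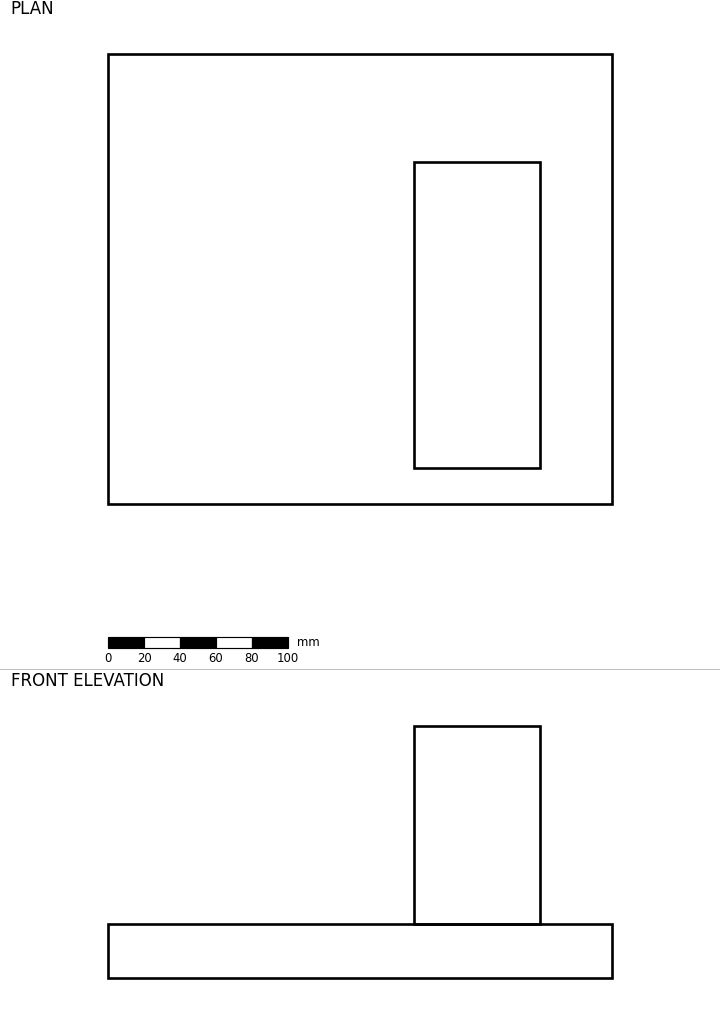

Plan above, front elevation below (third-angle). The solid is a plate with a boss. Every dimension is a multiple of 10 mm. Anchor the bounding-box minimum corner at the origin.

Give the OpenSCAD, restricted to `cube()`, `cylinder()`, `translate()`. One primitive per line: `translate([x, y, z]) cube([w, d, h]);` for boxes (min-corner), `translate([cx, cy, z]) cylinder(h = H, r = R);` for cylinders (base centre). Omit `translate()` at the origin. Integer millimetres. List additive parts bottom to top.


cube([280, 250, 30]);
translate([170, 20, 30]) cube([70, 170, 110]);
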